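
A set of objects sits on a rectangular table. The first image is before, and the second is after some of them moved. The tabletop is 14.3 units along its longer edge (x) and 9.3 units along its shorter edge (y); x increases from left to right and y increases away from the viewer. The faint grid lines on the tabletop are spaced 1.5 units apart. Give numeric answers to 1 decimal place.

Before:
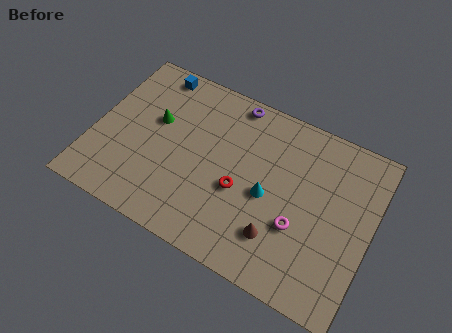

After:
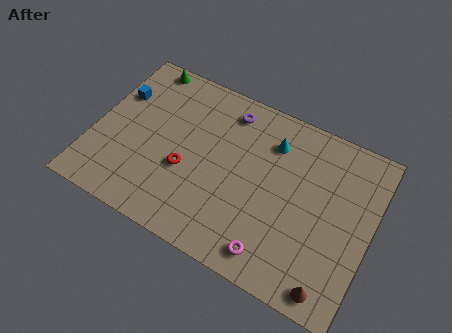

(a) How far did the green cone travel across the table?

3.1

The green cone was near (3.0, 5.6) before and (1.9, 8.5) after, so it travelled √(1.1² + 2.9²) ≈ 3.1 units.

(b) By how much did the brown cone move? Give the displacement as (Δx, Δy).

(2.9, -1.3)

The brown cone was at about (9.9, 2.3) and moved to about (12.8, 1.0).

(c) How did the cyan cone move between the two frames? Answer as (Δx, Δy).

(-0.2, 2.9)

The cyan cone was at about (9.1, 4.2) and moved to about (8.9, 7.1).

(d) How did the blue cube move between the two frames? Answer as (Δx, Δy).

(-1.6, -2.0)

From the two frames, the blue cube sits at roughly (2.5, 8.3) before and (0.9, 6.3) after.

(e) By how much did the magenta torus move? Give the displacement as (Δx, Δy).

(-1.0, -2.0)

From the two frames, the magenta torus sits at roughly (10.8, 3.3) before and (9.8, 1.3) after.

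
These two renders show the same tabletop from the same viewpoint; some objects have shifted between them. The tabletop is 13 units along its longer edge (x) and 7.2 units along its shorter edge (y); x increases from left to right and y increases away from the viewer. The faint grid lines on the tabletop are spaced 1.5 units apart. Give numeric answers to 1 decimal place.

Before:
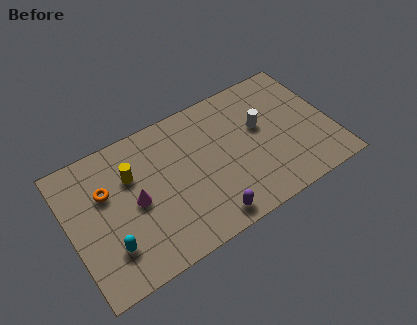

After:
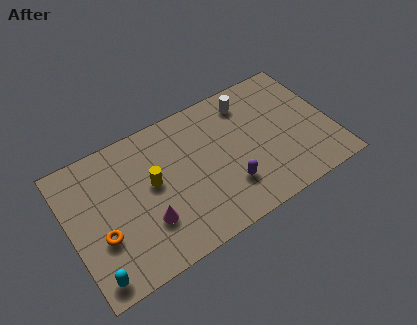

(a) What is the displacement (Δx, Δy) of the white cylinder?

(-0.4, 1.6)

The white cylinder was at about (9.6, 4.3) and moved to about (9.2, 5.9).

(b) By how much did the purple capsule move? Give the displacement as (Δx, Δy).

(1.2, 1.1)

From the two frames, the purple capsule sits at roughly (6.4, 0.9) before and (7.6, 2.0) after.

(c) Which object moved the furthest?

the orange torus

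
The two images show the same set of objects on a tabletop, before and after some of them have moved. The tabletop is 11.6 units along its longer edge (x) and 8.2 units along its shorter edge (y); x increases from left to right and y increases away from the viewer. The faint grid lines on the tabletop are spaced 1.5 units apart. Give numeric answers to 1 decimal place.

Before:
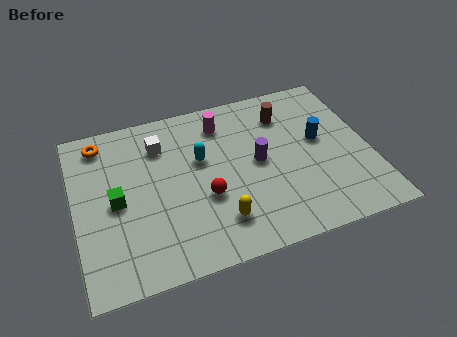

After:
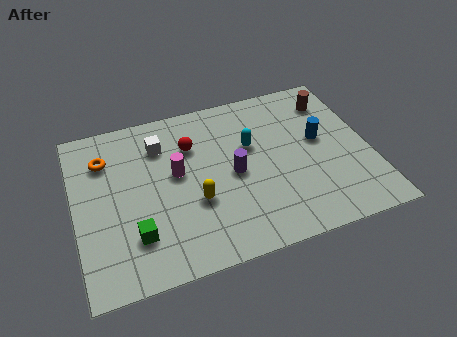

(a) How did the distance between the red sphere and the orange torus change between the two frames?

-2.0

Before: roughly 5.4 units apart; after: 3.4. That's 2.0 units closer together.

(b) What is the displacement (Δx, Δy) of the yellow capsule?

(-0.8, 1.2)

The yellow capsule was at about (5.4, 1.8) and moved to about (4.6, 3.0).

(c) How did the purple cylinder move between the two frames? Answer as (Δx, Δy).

(-1.0, -0.3)

From the two frames, the purple cylinder sits at roughly (7.2, 4.2) before and (6.2, 3.9) after.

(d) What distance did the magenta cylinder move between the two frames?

2.8

From (6.0, 6.6) to (4.0, 4.6), the magenta cylinder covered √(2.0² + 2.0²) ≈ 2.8 units.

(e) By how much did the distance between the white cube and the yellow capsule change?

-1.4

The distance was about 4.8 in the first image and 3.4 in the second, so they moved 1.4 units closer together.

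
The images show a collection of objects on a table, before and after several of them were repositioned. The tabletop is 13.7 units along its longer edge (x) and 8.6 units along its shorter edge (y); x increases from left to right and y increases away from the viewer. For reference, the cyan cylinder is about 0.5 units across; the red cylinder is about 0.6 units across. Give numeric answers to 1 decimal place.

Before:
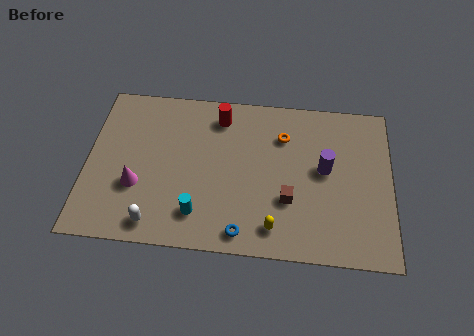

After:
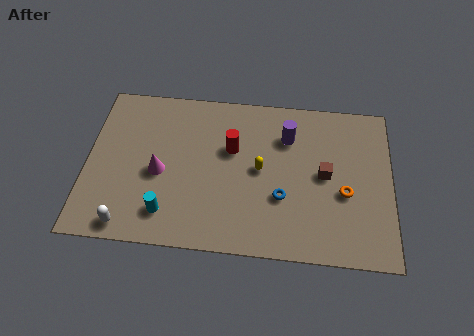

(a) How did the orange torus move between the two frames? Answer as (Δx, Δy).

(2.8, -2.8)

From the two frames, the orange torus sits at roughly (8.8, 6.3) before and (11.6, 3.5) after.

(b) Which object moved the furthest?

the orange torus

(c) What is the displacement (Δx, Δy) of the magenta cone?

(1.0, 0.8)

The magenta cone was at about (2.3, 3.0) and moved to about (3.3, 3.8).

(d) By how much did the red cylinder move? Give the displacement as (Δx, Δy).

(0.6, -1.7)

From the two frames, the red cylinder sits at roughly (5.9, 7.1) before and (6.5, 5.4) after.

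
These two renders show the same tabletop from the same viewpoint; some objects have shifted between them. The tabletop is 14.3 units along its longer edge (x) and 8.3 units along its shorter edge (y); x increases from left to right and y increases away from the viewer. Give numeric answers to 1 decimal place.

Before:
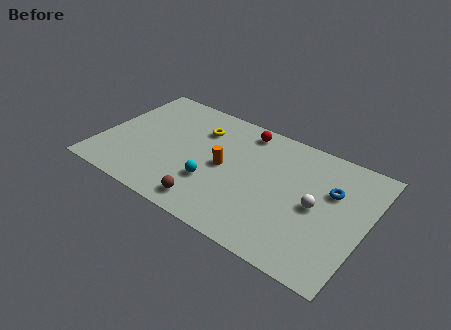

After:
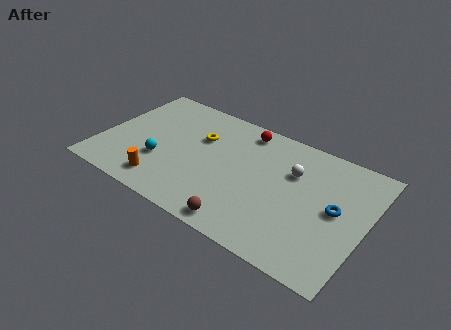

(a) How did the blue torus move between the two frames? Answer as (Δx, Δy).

(0.4, -1.1)

The blue torus was at about (12.3, 5.4) and moved to about (12.7, 4.3).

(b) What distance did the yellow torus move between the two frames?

0.6

From (5.0, 6.1) to (5.1, 5.5), the yellow torus covered √(0.1² + 0.6²) ≈ 0.6 units.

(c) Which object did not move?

the red sphere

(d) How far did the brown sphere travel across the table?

1.9

The brown sphere was near (6.4, 1.2) before and (8.3, 0.9) after, so it travelled √(1.9² + 0.3²) ≈ 1.9 units.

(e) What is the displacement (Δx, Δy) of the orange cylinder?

(-2.9, -2.7)

The orange cylinder started near (6.7, 4.1) and ended near (3.8, 1.4).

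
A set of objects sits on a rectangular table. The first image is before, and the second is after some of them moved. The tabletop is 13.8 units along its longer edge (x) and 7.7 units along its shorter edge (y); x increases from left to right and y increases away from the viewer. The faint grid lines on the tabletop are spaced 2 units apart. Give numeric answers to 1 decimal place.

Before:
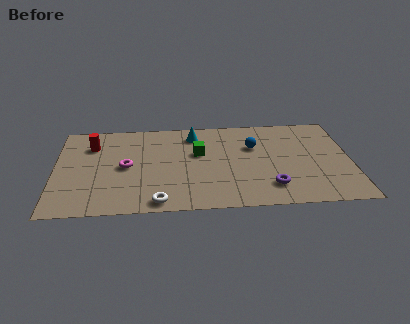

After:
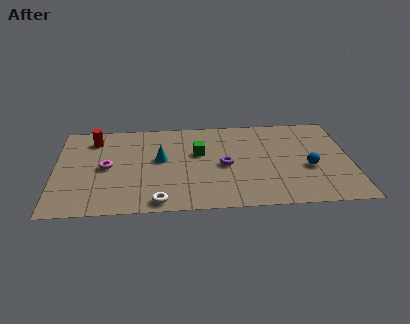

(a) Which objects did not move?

the white torus and the green cube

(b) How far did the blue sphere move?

3.2

The blue sphere was near (9.3, 5.1) before and (11.8, 3.1) after, so it travelled √(2.5² + 2.0²) ≈ 3.2 units.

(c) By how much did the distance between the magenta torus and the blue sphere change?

+3.3

Before: roughly 6.1 units apart; after: 9.4. That's 3.3 units further apart.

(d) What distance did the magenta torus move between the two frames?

0.9

From (3.3, 3.8) to (2.4, 3.8), the magenta torus covered √(0.9² + 0.0²) ≈ 0.9 units.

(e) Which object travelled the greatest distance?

the blue sphere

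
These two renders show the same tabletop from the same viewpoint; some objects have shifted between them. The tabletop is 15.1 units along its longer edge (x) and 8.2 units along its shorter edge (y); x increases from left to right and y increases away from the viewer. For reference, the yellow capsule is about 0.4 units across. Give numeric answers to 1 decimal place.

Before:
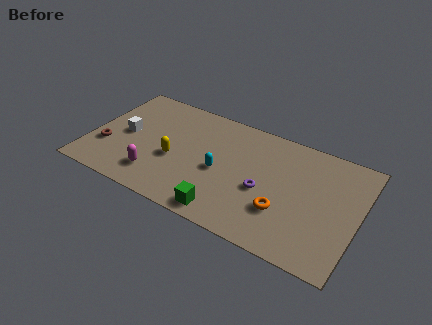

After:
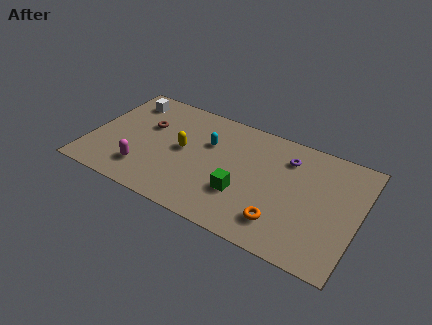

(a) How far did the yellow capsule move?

1.0

The yellow capsule was near (4.8, 3.4) before and (5.2, 4.3) after, so it travelled √(0.4² + 0.9²) ≈ 1.0 units.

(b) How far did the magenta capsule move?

0.7

The magenta capsule moved from about (4.0, 1.8) to (3.3, 1.9), a distance of √(0.7² + 0.1²) ≈ 0.7.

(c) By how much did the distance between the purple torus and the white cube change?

+1.3

Before: roughly 8.0 units apart; after: 9.3. That's 1.3 units further apart.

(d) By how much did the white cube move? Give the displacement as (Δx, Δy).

(-0.3, 2.6)

The white cube started near (1.9, 4.1) and ended near (1.6, 6.7).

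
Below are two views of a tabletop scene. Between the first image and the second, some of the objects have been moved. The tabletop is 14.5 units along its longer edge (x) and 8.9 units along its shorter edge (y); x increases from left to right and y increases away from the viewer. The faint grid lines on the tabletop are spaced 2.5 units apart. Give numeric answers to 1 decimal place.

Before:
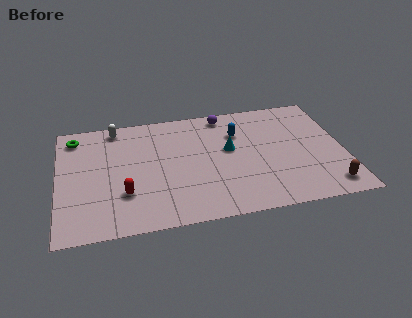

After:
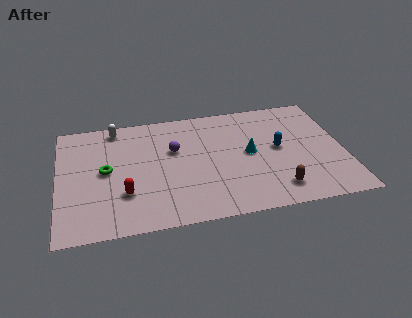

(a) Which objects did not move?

the white capsule and the red capsule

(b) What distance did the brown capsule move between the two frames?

2.6

The brown capsule was near (13.5, 1.3) before and (10.9, 1.6) after, so it travelled √(2.6² + 0.3²) ≈ 2.6 units.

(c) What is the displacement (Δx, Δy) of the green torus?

(1.5, -2.9)

The green torus started near (0.9, 7.5) and ended near (2.4, 4.6).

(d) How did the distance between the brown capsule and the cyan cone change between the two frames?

-2.9

The distance was about 6.1 in the first image and 3.2 in the second, so they moved 2.9 units closer together.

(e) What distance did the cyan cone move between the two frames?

1.1

From (8.7, 5.1) to (9.7, 4.6), the cyan cone covered √(1.0² + 0.5²) ≈ 1.1 units.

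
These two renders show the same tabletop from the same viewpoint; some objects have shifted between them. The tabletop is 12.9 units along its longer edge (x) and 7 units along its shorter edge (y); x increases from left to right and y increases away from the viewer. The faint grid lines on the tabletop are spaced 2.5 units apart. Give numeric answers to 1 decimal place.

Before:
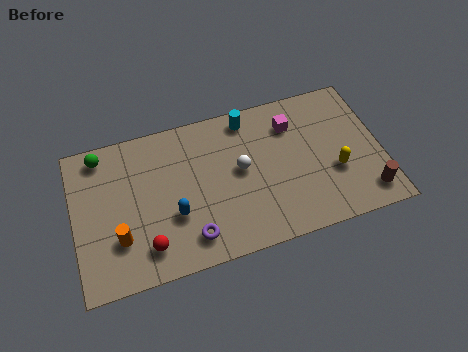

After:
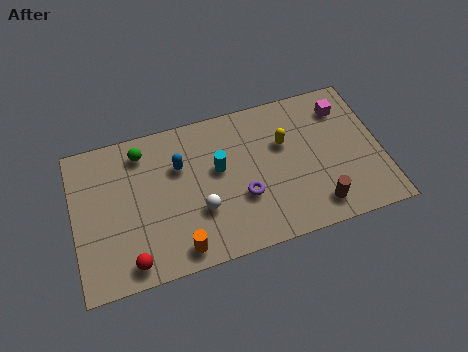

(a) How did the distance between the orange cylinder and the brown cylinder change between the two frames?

-4.5

They were about 10.3 units apart before and 5.8 after — 4.5 units closer together.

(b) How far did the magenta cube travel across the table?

2.2

From (9.3, 5.3) to (11.5, 5.5), the magenta cube covered √(2.2² + 0.2²) ≈ 2.2 units.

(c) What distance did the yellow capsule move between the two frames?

2.8

The yellow capsule was near (10.9, 2.6) before and (8.9, 4.5) after, so it travelled √(2.0² + 1.9²) ≈ 2.8 units.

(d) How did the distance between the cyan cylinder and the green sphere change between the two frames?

-2.7

Before: roughly 6.2 units apart; after: 3.5. That's 2.7 units closer together.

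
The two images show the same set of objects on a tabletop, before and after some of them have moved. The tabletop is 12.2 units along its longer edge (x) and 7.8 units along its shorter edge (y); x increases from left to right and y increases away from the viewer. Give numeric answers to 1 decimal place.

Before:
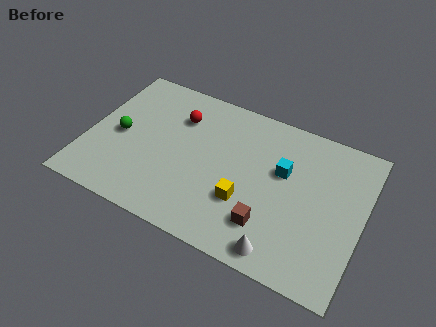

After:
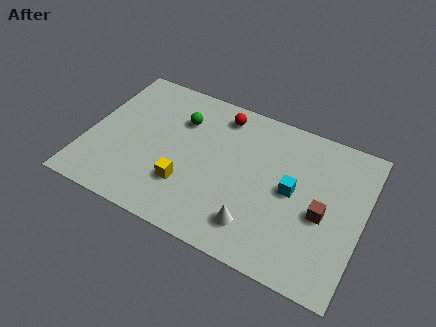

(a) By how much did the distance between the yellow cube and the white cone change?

+0.8

The distance was about 2.5 in the first image and 3.3 in the second, so they moved 0.8 units further apart.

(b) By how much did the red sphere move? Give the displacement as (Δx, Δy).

(1.8, 0.9)

From the two frames, the red sphere sits at roughly (3.8, 5.7) before and (5.6, 6.6) after.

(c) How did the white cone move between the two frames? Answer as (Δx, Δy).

(-1.2, 0.7)

The white cone started near (9.0, 0.9) and ended near (7.8, 1.6).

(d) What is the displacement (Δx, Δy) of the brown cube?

(2.2, 1.5)

The brown cube was at about (8.3, 1.9) and moved to about (10.5, 3.4).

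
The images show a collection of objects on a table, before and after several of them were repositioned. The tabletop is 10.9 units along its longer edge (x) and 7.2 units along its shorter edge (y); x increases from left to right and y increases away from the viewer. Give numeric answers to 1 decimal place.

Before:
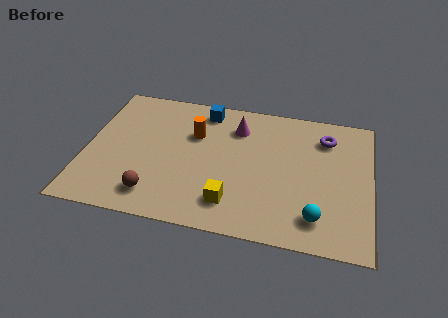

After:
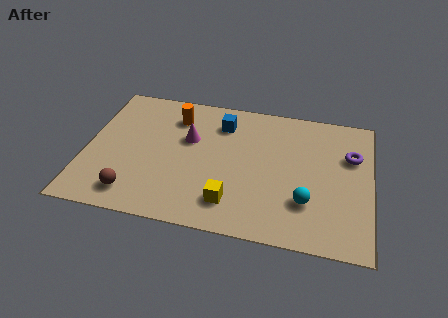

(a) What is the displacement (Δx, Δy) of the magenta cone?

(-1.8, -1.0)

The magenta cone was at about (5.7, 5.5) and moved to about (3.9, 4.5).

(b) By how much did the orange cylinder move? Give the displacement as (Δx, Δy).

(-0.8, 0.8)

The orange cylinder was at about (4.1, 4.8) and moved to about (3.3, 5.6).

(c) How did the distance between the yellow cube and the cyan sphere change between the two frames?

-0.3

They were about 3.2 units apart before and 2.9 after — 0.3 units closer together.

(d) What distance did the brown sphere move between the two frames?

0.8

The brown sphere was near (2.8, 1.3) before and (2.0, 1.2) after, so it travelled √(0.8² + 0.1²) ≈ 0.8 units.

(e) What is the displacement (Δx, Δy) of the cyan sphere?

(-0.4, 0.7)

From the two frames, the cyan sphere sits at roughly (8.9, 1.4) before and (8.5, 2.1) after.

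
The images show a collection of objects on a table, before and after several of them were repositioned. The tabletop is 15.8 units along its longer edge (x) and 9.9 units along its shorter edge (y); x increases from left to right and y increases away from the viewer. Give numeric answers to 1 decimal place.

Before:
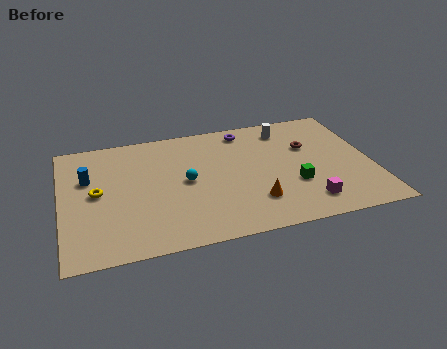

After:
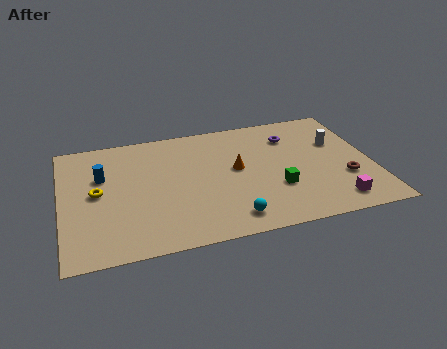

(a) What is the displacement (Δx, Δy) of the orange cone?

(-0.7, 2.9)

The orange cone was at about (9.6, 2.5) and moved to about (8.9, 5.4).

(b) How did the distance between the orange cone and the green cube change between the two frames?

+0.5

They were about 2.3 units apart before and 2.8 after — 0.5 units further apart.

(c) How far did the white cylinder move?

3.1

The white cylinder moved from about (11.7, 8.2) to (14.2, 6.4), a distance of √(2.5² + 1.8²) ≈ 3.1.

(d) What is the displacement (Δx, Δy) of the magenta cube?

(1.4, -0.3)

The magenta cube started near (12.2, 1.8) and ended near (13.6, 1.5).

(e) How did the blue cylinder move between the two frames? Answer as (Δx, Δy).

(0.7, 0.0)

The blue cylinder was at about (1.4, 6.4) and moved to about (2.1, 6.4).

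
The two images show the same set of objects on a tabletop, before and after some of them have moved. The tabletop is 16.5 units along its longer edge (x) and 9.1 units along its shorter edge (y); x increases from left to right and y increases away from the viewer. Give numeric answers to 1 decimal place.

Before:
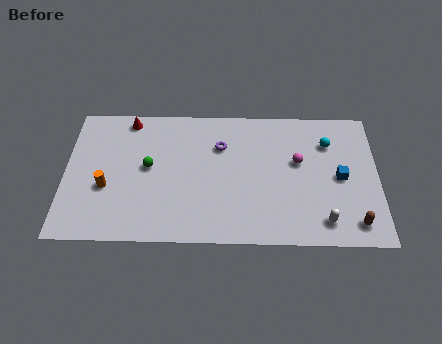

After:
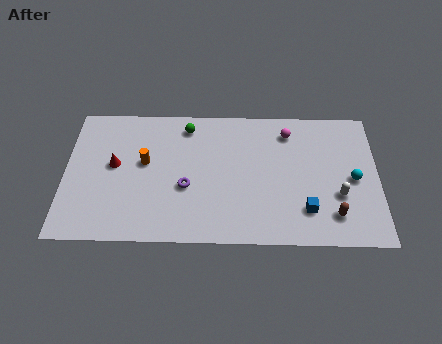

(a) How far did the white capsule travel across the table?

1.9

The white capsule moved from about (13.6, 1.5) to (14.4, 3.2), a distance of √(0.8² + 1.7²) ≈ 1.9.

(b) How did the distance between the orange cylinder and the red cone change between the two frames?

-3.1

The distance was about 4.7 in the first image and 1.6 in the second, so they moved 3.1 units closer together.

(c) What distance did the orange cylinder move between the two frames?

2.6

The orange cylinder moved from about (2.2, 3.5) to (4.2, 5.2), a distance of √(2.0² + 1.7²) ≈ 2.6.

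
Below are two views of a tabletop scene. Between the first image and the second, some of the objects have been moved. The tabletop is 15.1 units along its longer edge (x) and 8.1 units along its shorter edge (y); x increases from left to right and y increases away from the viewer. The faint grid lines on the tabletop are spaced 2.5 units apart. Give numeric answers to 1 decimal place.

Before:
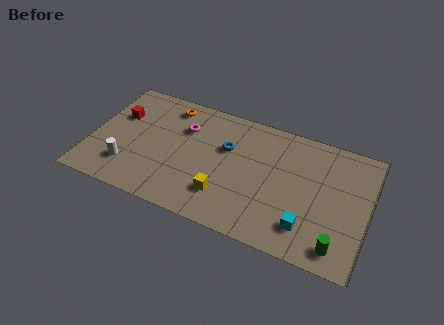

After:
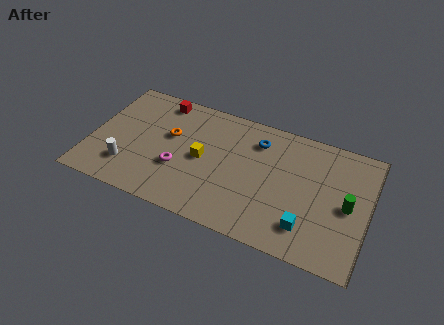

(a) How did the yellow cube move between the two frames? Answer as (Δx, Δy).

(-1.4, 1.9)

The yellow cube started near (7.5, 2.1) and ended near (6.1, 4.0).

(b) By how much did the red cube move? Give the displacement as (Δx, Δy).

(2.1, 1.8)

From the two frames, the red cube sits at roughly (1.3, 5.3) before and (3.4, 7.1) after.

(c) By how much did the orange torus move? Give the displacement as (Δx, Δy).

(0.3, -2.0)

From the two frames, the orange torus sits at roughly (3.9, 6.9) before and (4.2, 4.9) after.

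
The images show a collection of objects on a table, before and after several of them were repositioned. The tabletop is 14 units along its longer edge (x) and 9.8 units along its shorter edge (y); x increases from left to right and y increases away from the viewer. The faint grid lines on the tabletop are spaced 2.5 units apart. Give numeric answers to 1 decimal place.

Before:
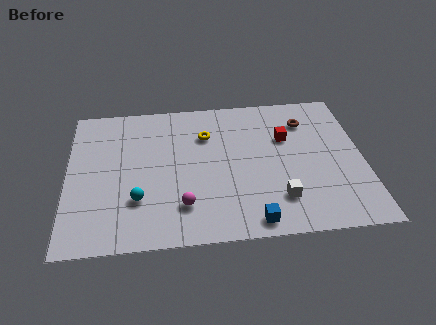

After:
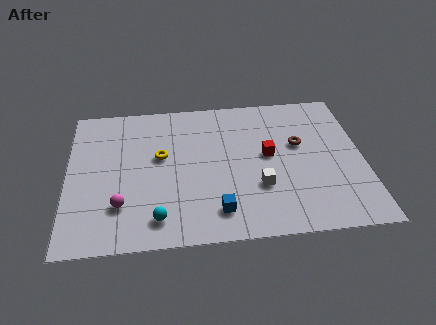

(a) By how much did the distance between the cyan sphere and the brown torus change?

-1.3

Before: roughly 9.3 units apart; after: 8.0. That's 1.3 units closer together.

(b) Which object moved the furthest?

the magenta sphere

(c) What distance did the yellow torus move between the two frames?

2.6

The yellow torus was near (6.6, 7.0) before and (4.4, 5.7) after, so it travelled √(2.2² + 1.3²) ≈ 2.6 units.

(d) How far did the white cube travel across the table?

1.3

The white cube moved from about (9.9, 2.3) to (9.0, 3.2), a distance of √(0.9² + 0.9²) ≈ 1.3.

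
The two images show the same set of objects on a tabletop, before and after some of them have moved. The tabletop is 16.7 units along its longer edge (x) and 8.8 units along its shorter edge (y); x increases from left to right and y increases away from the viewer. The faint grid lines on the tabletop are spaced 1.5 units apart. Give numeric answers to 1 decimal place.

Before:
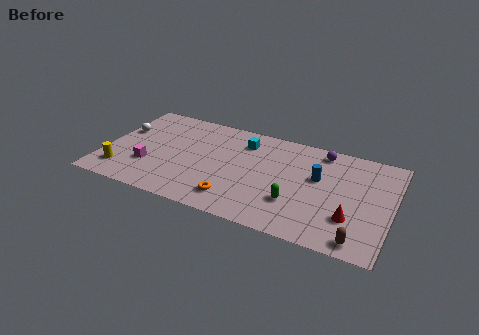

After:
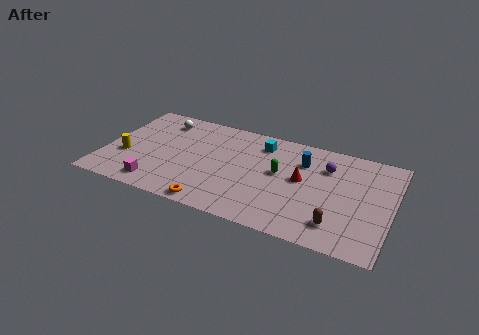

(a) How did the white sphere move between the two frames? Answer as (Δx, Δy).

(2.1, 1.7)

The white sphere was at about (0.8, 5.5) and moved to about (2.9, 7.2).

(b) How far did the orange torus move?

1.4

The orange torus moved from about (7.9, 1.7) to (6.8, 0.8), a distance of √(1.1² + 0.9²) ≈ 1.4.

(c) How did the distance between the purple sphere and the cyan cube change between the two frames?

-0.6

Before: roughly 4.6 units apart; after: 4.0. That's 0.6 units closer together.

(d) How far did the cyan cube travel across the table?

1.0

From (7.9, 6.9) to (8.9, 7.1), the cyan cube covered √(1.0² + 0.2²) ≈ 1.0 units.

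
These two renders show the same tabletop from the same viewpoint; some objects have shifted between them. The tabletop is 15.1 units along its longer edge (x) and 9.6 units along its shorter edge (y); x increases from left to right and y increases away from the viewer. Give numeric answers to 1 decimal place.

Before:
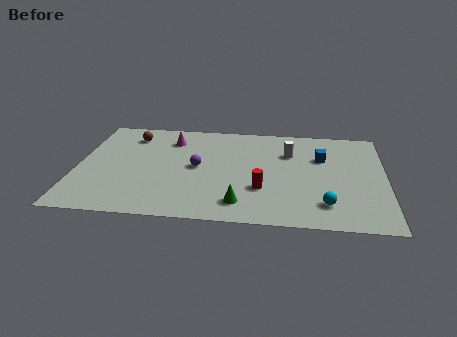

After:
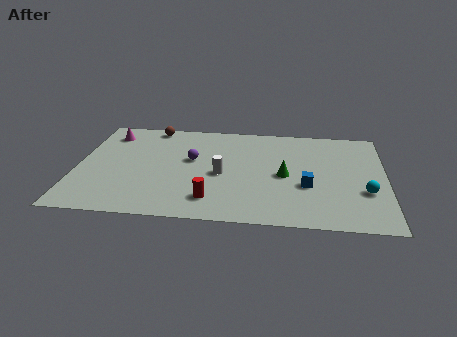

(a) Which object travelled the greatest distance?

the white cylinder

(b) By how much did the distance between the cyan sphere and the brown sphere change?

+0.6

They were about 11.3 units apart before and 11.9 after — 0.6 units further apart.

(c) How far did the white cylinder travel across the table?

4.1

The white cylinder moved from about (10.4, 6.7) to (7.1, 4.3), a distance of √(3.3² + 2.4²) ≈ 4.1.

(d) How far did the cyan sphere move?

2.3

From (12.2, 2.0) to (14.1, 3.3), the cyan sphere covered √(1.9² + 1.3²) ≈ 2.3 units.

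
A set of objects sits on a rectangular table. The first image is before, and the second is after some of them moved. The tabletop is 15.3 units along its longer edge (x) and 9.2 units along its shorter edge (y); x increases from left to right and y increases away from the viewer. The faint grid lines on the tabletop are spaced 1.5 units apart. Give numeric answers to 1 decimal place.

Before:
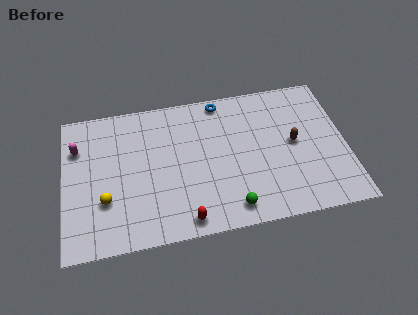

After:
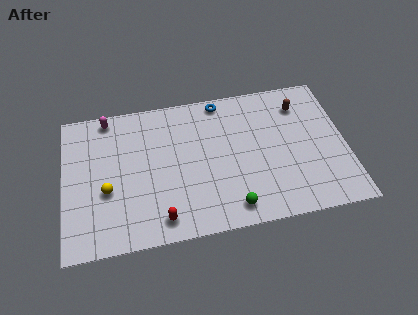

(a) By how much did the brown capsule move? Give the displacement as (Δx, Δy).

(0.5, 2.4)

From the two frames, the brown capsule sits at roughly (12.5, 4.8) before and (13.0, 7.2) after.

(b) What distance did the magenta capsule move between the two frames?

2.4

The magenta capsule moved from about (0.8, 6.6) to (2.5, 8.3), a distance of √(1.7² + 1.7²) ≈ 2.4.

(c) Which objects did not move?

the green sphere and the blue torus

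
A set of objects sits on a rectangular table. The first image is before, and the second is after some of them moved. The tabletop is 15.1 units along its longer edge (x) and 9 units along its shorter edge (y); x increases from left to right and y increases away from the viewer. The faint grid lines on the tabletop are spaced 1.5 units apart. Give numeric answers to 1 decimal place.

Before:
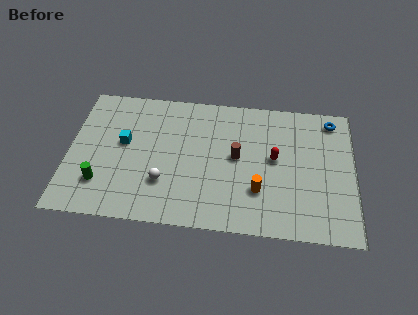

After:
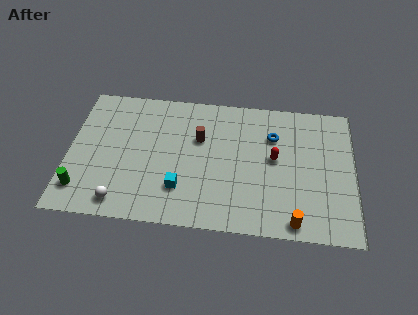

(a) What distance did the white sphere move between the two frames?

2.7

The white sphere moved from about (5.1, 2.7) to (2.9, 1.2), a distance of √(2.2² + 1.5²) ≈ 2.7.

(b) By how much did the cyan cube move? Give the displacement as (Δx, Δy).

(3.1, -2.7)

The cyan cube was at about (2.9, 5.1) and moved to about (6.0, 2.4).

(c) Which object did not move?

the red capsule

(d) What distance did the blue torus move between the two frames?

3.4

The blue torus moved from about (13.9, 7.8) to (10.8, 6.4), a distance of √(3.1² + 1.4²) ≈ 3.4.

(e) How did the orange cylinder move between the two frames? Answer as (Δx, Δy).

(1.9, -1.8)

From the two frames, the orange cylinder sits at roughly (10.1, 2.7) before and (12.0, 0.9) after.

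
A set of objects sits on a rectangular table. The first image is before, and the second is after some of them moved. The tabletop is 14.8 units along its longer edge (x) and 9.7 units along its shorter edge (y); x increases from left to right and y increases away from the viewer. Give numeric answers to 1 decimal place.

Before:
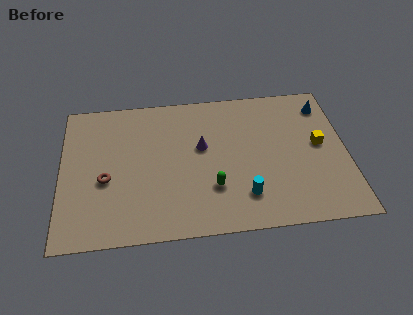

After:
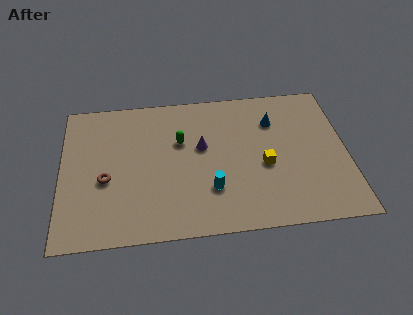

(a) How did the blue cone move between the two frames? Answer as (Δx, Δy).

(-2.7, -0.8)

The blue cone started near (13.8, 7.9) and ended near (11.1, 7.1).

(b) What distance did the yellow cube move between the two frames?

3.1

The yellow cube was near (13.4, 5.2) before and (10.5, 4.1) after, so it travelled √(2.9² + 1.1²) ≈ 3.1 units.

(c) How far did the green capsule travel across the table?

3.7

The green capsule was near (7.8, 2.9) before and (6.2, 6.2) after, so it travelled √(1.6² + 3.3²) ≈ 3.7 units.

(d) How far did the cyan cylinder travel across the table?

1.8

The cyan cylinder was near (9.4, 2.2) before and (7.7, 2.8) after, so it travelled √(1.7² + 0.6²) ≈ 1.8 units.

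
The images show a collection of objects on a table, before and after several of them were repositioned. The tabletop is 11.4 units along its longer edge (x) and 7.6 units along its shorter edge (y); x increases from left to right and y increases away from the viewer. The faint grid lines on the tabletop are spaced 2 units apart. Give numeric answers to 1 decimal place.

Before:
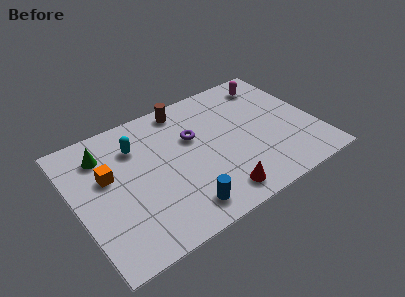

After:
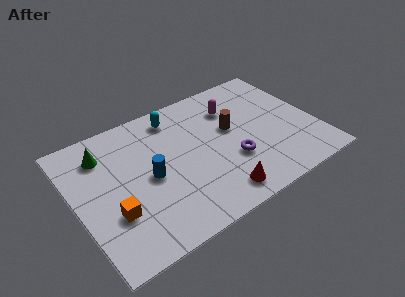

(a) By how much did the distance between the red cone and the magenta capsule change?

-1.5

The distance was about 6.3 in the first image and 4.8 in the second, so they moved 1.5 units closer together.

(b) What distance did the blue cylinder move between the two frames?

2.6

The blue cylinder moved from about (4.5, 1.2) to (3.4, 3.6), a distance of √(1.1² + 2.4²) ≈ 2.6.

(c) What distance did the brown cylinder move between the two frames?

3.0

From (5.6, 6.7) to (7.5, 4.4), the brown cylinder covered √(1.9² + 2.3²) ≈ 3.0 units.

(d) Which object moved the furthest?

the brown cylinder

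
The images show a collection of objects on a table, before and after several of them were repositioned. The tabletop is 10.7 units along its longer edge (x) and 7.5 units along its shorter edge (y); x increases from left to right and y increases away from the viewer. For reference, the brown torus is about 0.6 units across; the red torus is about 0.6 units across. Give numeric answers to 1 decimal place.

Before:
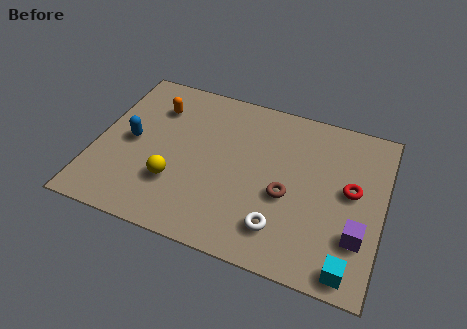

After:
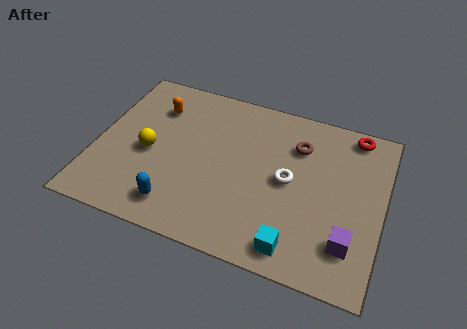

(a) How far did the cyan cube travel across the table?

2.0

The cyan cube moved from about (9.7, 0.8) to (7.7, 1.0), a distance of √(2.0² + 0.2²) ≈ 2.0.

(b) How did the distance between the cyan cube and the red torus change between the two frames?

+2.6

Before: roughly 3.3 units apart; after: 5.9. That's 2.6 units further apart.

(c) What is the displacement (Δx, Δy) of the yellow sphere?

(-1.1, 1.1)

The yellow sphere started near (3.1, 2.3) and ended near (2.0, 3.4).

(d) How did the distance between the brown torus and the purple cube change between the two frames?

+1.5

They were about 2.8 units apart before and 4.3 after — 1.5 units further apart.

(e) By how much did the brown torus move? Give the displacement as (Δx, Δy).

(0.2, 2.4)

The brown torus was at about (7.2, 3.1) and moved to about (7.4, 5.5).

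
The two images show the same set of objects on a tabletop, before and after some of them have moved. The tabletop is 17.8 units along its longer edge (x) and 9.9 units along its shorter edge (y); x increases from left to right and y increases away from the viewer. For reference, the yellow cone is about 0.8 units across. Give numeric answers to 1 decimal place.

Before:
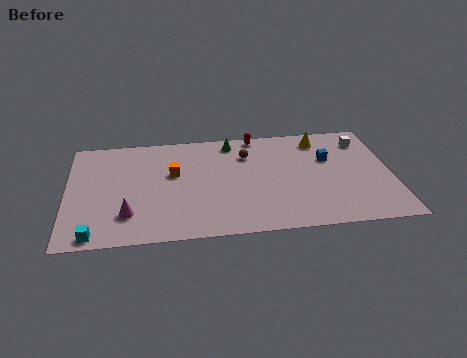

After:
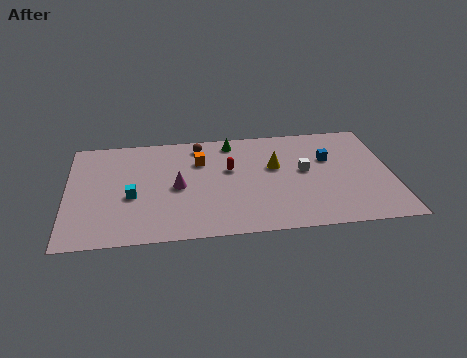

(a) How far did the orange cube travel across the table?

1.8

The orange cube moved from about (5.8, 6.0) to (7.3, 7.0), a distance of √(1.5² + 1.0²) ≈ 1.8.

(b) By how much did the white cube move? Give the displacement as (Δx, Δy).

(-3.4, -2.5)

The white cube started near (16.4, 7.9) and ended near (13.0, 5.4).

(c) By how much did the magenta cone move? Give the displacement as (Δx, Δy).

(2.7, 2.2)

From the two frames, the magenta cone sits at roughly (3.3, 2.5) before and (6.0, 4.7) after.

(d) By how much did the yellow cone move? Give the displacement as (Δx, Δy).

(-2.6, -2.3)

From the two frames, the yellow cone sits at roughly (14.0, 8.3) before and (11.4, 6.0) after.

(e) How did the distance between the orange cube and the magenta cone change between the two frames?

-1.7

The distance was about 4.3 in the first image and 2.6 in the second, so they moved 1.7 units closer together.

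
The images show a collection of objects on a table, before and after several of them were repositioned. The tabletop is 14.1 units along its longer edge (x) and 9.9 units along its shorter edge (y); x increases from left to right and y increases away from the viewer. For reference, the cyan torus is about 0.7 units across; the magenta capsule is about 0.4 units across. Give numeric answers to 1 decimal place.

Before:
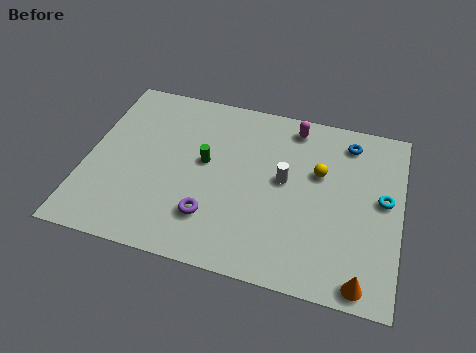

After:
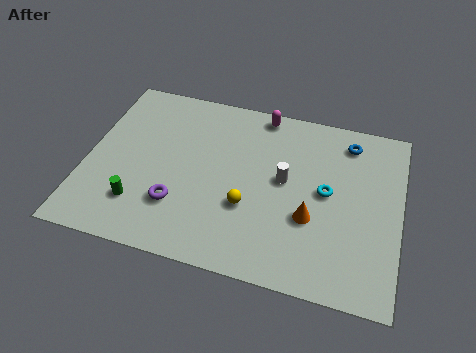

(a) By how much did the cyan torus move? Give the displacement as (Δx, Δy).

(-2.5, -0.2)

From the two frames, the cyan torus sits at roughly (13.3, 5.4) before and (10.8, 5.2) after.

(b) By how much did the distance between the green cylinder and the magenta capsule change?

+3.4

Before: roughly 4.9 units apart; after: 8.3. That's 3.4 units further apart.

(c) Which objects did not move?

the blue torus and the white cylinder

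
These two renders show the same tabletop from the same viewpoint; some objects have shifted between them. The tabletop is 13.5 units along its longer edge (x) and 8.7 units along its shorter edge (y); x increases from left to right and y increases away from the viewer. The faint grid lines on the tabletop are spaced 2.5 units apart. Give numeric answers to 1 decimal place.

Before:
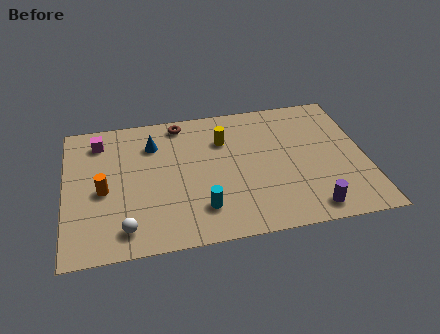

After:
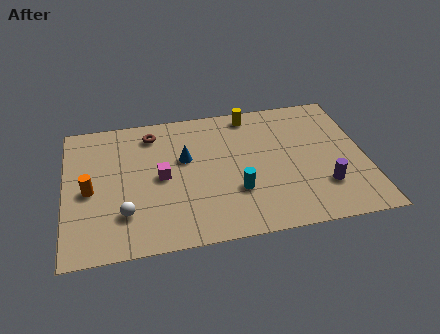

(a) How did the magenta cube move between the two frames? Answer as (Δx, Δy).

(2.7, -2.8)

The magenta cube was at about (1.6, 7.1) and moved to about (4.3, 4.3).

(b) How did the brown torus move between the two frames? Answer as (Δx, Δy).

(-1.3, -0.5)

From the two frames, the brown torus sits at roughly (5.3, 7.7) before and (4.0, 7.2) after.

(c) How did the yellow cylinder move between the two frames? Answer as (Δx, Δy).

(1.3, 1.5)

The yellow cylinder started near (7.2, 6.2) and ended near (8.5, 7.7).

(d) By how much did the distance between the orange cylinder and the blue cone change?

+1.0

They were about 3.5 units apart before and 4.5 after — 1.0 units further apart.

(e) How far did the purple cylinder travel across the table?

1.5

The purple cylinder moved from about (10.8, 1.1) to (11.5, 2.4), a distance of √(0.7² + 1.3²) ≈ 1.5.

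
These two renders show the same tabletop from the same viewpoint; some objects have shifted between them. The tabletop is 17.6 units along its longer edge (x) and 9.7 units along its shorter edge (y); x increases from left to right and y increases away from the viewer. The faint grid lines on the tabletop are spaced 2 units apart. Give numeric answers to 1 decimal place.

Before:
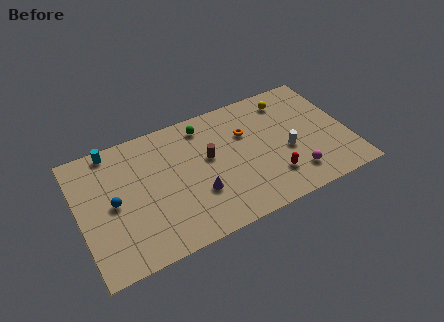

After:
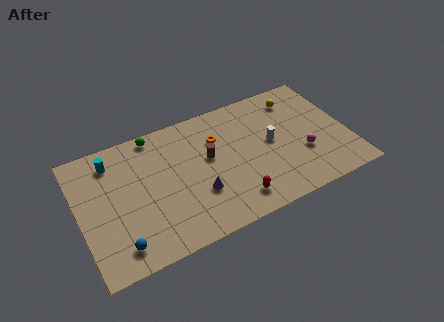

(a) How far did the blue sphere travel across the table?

3.2

From (2.2, 4.8) to (2.2, 1.6), the blue sphere covered √(0.0² + 3.2²) ≈ 3.2 units.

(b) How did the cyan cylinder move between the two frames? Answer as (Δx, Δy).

(-0.1, -0.9)

From the two frames, the cyan cylinder sits at roughly (2.5, 8.8) before and (2.4, 7.9) after.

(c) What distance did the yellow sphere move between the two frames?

0.6

The yellow sphere moved from about (14.1, 8.0) to (14.7, 7.9), a distance of √(0.6² + 0.1²) ≈ 0.6.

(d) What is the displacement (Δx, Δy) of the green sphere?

(-3.2, 0.6)

The green sphere started near (8.5, 8.2) and ended near (5.3, 8.8).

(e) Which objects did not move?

the brown cylinder and the purple cone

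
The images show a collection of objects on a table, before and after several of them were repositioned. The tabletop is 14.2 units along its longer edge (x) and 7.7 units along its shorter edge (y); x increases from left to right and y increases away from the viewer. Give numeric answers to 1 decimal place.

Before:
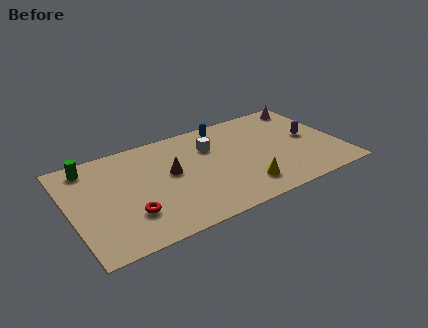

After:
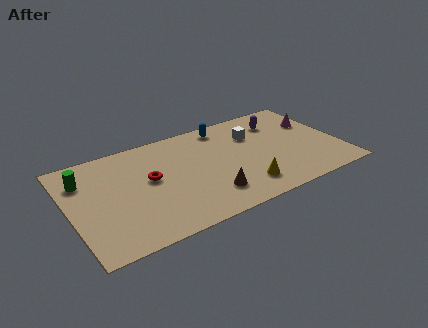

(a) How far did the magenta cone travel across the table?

1.6

From (13.1, 6.7) to (13.2, 5.1), the magenta cone covered √(0.1² + 1.6²) ≈ 1.6 units.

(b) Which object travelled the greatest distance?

the brown cone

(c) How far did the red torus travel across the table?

2.5

From (2.9, 2.2) to (4.2, 4.3), the red torus covered √(1.3² + 2.1²) ≈ 2.5 units.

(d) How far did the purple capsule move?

2.3

From (12.7, 4.0) to (11.4, 5.9), the purple capsule covered √(1.3² + 1.9²) ≈ 2.3 units.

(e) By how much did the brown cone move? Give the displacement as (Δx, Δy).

(1.7, -2.5)

From the two frames, the brown cone sits at roughly (5.3, 4.3) before and (7.0, 1.8) after.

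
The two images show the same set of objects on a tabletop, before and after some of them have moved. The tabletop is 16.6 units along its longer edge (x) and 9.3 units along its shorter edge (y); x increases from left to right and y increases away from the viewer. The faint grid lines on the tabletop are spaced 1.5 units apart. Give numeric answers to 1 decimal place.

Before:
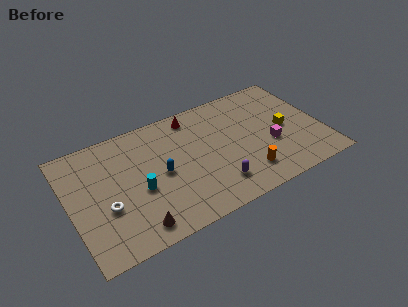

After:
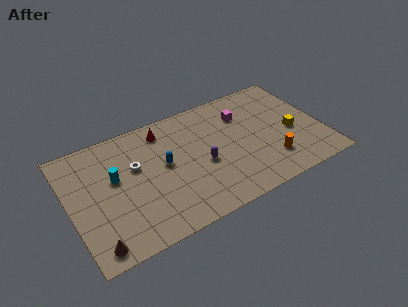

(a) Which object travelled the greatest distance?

the magenta cube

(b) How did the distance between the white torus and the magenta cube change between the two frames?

-3.5

The distance was about 10.9 in the first image and 7.4 in the second, so they moved 3.5 units closer together.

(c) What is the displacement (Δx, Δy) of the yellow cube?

(0.4, -0.5)

The yellow cube started near (14.2, 4.5) and ended near (14.6, 4.0).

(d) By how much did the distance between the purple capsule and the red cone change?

-1.8

They were about 6.1 units apart before and 4.3 after — 1.8 units closer together.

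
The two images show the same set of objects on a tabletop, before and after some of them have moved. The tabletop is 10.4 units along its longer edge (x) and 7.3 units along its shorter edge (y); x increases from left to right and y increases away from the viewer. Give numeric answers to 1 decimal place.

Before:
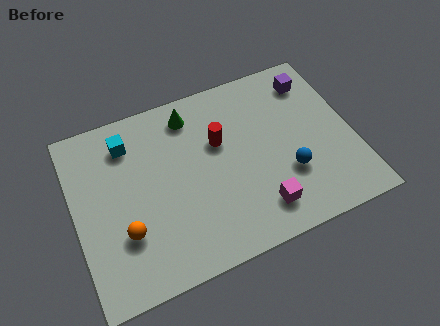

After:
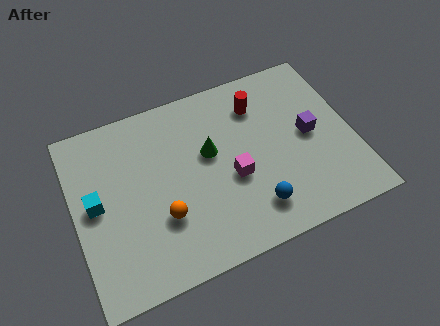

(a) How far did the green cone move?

1.9

From (4.6, 6.1) to (5.1, 4.3), the green cone covered √(0.5² + 1.8²) ≈ 1.9 units.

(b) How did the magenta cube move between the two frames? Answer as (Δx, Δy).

(-0.8, 1.6)

The magenta cube was at about (6.6, 1.4) and moved to about (5.8, 3.0).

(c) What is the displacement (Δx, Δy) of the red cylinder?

(1.6, 1.0)

The red cylinder started near (5.5, 4.6) and ended near (7.1, 5.6).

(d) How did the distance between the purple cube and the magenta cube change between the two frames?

-2.1

They were about 5.2 units apart before and 3.1 after — 2.1 units closer together.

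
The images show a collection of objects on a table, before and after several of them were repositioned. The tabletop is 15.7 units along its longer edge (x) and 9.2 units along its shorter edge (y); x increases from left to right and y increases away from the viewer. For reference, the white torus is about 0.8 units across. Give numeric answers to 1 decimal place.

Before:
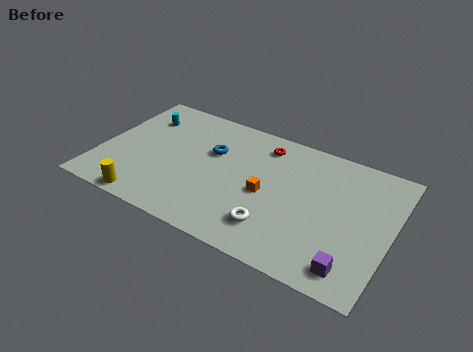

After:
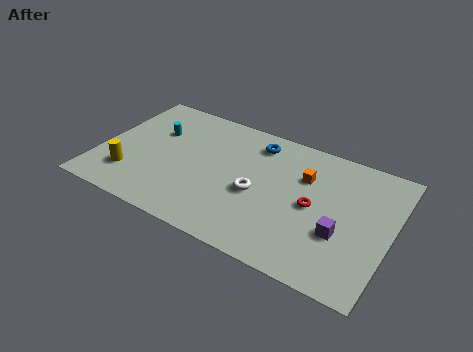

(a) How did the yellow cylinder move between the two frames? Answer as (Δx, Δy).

(-1.2, 1.5)

The yellow cylinder was at about (3.1, 0.8) and moved to about (1.9, 2.3).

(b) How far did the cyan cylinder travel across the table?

1.2

The cyan cylinder was near (1.8, 6.9) before and (2.7, 6.1) after, so it travelled √(0.9² + 0.8²) ≈ 1.2 units.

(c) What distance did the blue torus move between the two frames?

2.8

The blue torus was near (5.9, 5.9) before and (8.1, 7.6) after, so it travelled √(2.2² + 1.7²) ≈ 2.8 units.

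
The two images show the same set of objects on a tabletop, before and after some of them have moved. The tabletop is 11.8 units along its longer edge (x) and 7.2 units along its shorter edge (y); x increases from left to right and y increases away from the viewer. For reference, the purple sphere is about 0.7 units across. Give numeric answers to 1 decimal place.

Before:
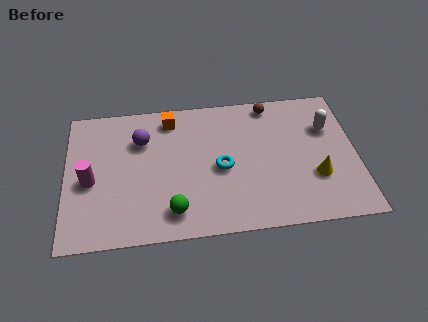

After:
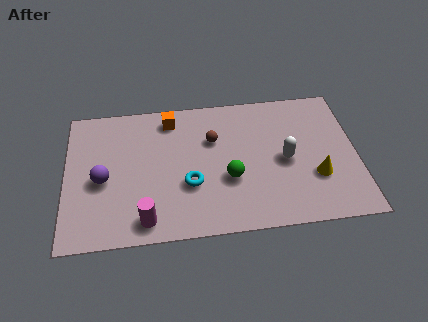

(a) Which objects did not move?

the yellow cone and the orange cube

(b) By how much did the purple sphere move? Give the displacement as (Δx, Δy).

(-1.6, -1.9)

The purple sphere was at about (3.1, 5.1) and moved to about (1.5, 3.2).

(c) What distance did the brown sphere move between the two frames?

2.9

From (8.4, 6.4) to (6.0, 4.8), the brown sphere covered √(2.4² + 1.6²) ≈ 2.9 units.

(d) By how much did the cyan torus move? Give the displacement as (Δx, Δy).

(-1.3, -0.7)

The cyan torus started near (6.3, 3.3) and ended near (5.0, 2.6).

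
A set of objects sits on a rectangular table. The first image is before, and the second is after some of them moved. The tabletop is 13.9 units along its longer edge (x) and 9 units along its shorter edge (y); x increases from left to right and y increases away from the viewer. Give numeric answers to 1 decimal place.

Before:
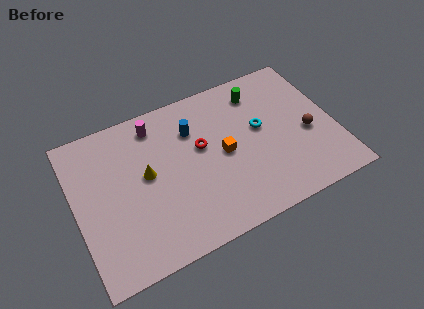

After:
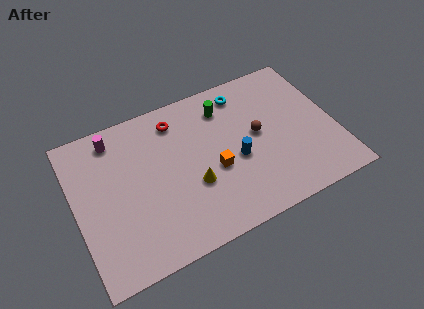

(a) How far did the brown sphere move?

2.8

The brown sphere was near (12.4, 3.8) before and (9.8, 4.8) after, so it travelled √(2.6² + 1.0²) ≈ 2.8 units.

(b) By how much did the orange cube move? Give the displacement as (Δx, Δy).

(-0.6, -0.7)

The orange cube was at about (7.9, 4.4) and moved to about (7.3, 3.7).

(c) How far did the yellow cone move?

2.8

From (3.8, 4.9) to (6.1, 3.3), the yellow cone covered √(2.3² + 1.6²) ≈ 2.8 units.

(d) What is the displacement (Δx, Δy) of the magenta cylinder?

(-2.2, 0.1)

The magenta cylinder was at about (4.6, 7.6) and moved to about (2.4, 7.7).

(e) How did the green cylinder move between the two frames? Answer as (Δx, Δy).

(-1.9, -0.2)

The green cylinder started near (10.2, 7.3) and ended near (8.3, 7.1).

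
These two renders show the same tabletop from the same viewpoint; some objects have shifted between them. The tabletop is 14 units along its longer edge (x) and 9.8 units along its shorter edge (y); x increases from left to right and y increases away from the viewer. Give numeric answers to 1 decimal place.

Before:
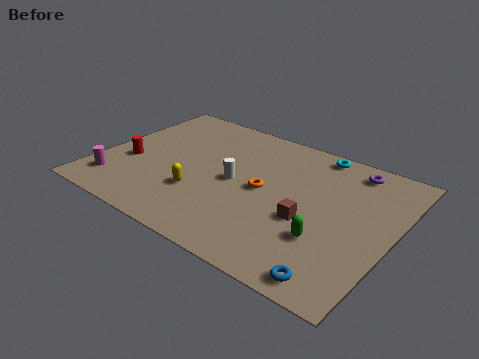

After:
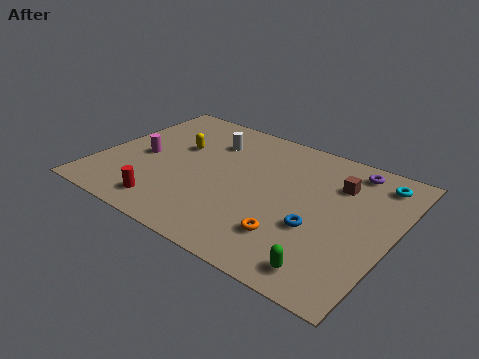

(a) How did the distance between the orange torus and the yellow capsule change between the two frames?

+4.0

They were about 3.3 units apart before and 7.3 after — 4.0 units further apart.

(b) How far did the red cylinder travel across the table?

3.3

The red cylinder moved from about (1.5, 3.8) to (3.9, 1.5), a distance of √(2.4² + 2.3²) ≈ 3.3.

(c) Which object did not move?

the purple torus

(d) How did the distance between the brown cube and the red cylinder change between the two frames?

+0.4

They were about 8.7 units apart before and 9.1 after — 0.4 units further apart.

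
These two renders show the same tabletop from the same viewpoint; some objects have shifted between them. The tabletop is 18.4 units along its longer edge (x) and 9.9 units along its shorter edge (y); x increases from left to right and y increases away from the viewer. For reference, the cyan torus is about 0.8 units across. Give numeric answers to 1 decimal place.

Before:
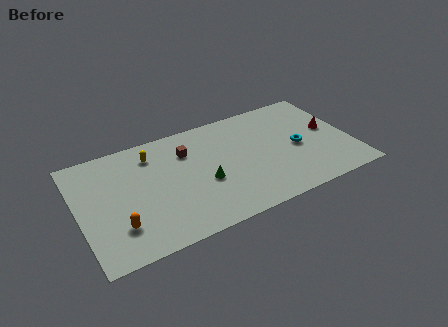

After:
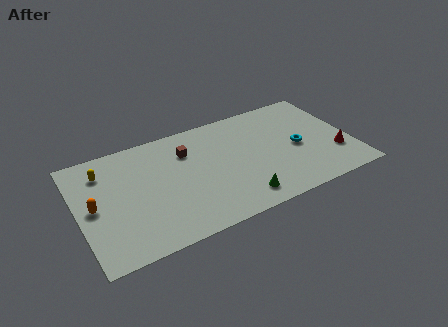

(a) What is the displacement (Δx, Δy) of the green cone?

(2.1, -2.4)

The green cone was at about (8.3, 4.0) and moved to about (10.4, 1.6).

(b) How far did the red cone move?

2.4

The red cone was near (17.1, 5.4) before and (17.2, 3.0) after, so it travelled √(0.1² + 2.4²) ≈ 2.4 units.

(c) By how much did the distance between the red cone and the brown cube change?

+0.8

Before: roughly 9.8 units apart; after: 10.6. That's 0.8 units further apart.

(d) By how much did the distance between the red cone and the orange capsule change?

+1.3

Before: roughly 15.0 units apart; after: 16.3. That's 1.3 units further apart.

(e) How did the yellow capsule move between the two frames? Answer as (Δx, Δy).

(-3.3, -0.2)

The yellow capsule started near (5.2, 7.9) and ended near (1.9, 7.7).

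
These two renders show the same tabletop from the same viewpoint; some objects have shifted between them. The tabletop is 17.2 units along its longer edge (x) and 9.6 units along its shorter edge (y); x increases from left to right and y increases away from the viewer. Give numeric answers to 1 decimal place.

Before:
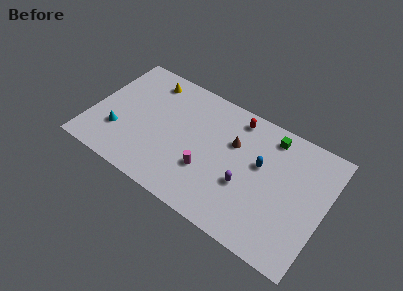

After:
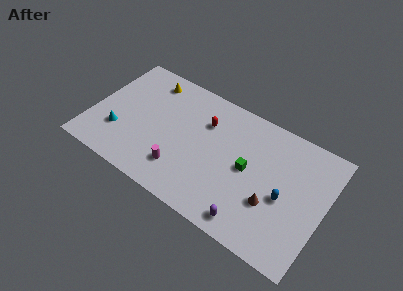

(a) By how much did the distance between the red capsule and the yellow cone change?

-1.9

They were about 6.6 units apart before and 4.7 after — 1.9 units closer together.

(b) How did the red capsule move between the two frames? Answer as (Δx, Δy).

(-2.1, -1.5)

The red capsule was at about (10.2, 8.3) and moved to about (8.1, 6.8).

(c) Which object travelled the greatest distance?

the brown cone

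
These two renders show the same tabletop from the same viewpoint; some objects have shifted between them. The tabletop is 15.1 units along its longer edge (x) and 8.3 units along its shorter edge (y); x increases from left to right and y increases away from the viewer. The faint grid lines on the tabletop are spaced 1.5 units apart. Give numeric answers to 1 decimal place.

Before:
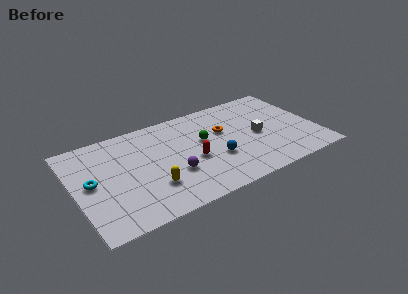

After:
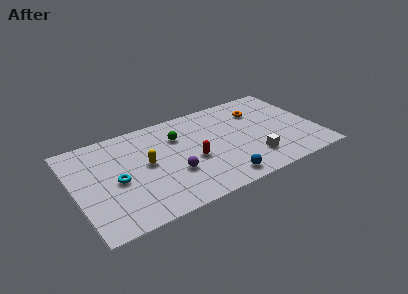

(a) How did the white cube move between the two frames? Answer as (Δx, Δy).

(-0.6, -1.9)

The white cube was at about (11.4, 3.9) and moved to about (10.8, 2.0).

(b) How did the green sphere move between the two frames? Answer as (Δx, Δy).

(-1.5, 1.0)

The green sphere was at about (8.1, 4.9) and moved to about (6.6, 5.9).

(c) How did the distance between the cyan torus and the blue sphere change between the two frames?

-1.0

They were about 7.7 units apart before and 6.7 after — 1.0 units closer together.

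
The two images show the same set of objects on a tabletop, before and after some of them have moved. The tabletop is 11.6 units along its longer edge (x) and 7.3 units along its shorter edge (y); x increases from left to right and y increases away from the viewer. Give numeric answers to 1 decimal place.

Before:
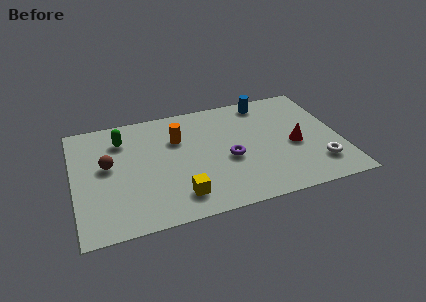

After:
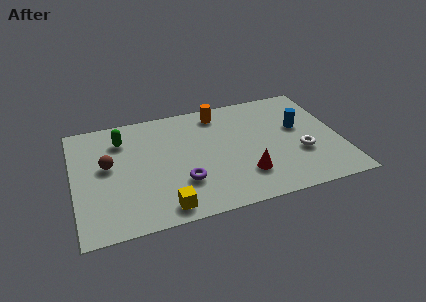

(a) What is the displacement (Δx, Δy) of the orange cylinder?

(1.9, 1.2)

The orange cylinder was at about (4.6, 5.0) and moved to about (6.5, 6.2).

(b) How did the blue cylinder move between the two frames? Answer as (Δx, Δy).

(1.3, -2.1)

The blue cylinder was at about (8.6, 6.4) and moved to about (9.9, 4.3).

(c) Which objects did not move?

the green capsule and the brown sphere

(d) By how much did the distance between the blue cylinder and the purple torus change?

+1.9

Before: roughly 3.8 units apart; after: 5.7. That's 1.9 units further apart.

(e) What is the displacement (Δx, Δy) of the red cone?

(-2.3, -1.3)

From the two frames, the red cone sits at roughly (9.6, 3.2) before and (7.3, 1.9) after.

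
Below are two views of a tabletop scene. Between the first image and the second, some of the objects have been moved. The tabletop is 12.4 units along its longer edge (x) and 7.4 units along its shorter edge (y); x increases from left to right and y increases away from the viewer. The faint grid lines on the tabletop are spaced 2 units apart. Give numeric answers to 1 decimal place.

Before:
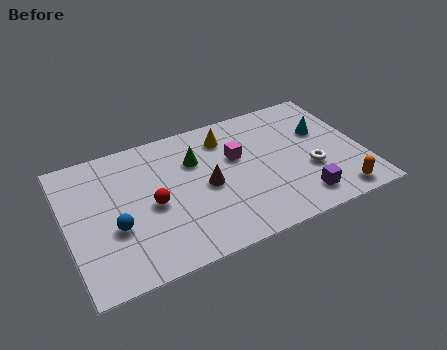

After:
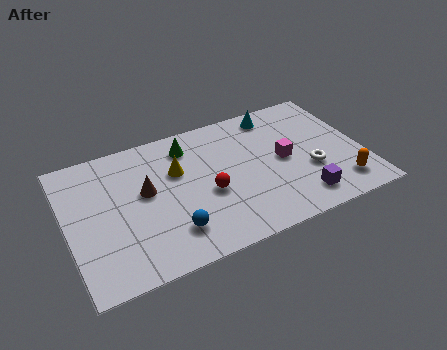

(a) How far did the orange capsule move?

0.5

The orange capsule moved from about (11.0, 0.9) to (11.2, 1.4), a distance of √(0.2² + 0.5²) ≈ 0.5.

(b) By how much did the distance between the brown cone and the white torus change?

+2.6

Before: roughly 4.4 units apart; after: 7.0. That's 2.6 units further apart.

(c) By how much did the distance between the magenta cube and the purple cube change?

-1.6

They were about 4.0 units apart before and 2.4 after — 1.6 units closer together.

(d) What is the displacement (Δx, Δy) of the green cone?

(-0.2, 0.9)

The green cone started near (5.5, 5.1) and ended near (5.3, 6.0).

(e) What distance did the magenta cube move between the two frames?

2.1

From (7.2, 4.6) to (9.1, 3.7), the magenta cube covered √(1.9² + 0.9²) ≈ 2.1 units.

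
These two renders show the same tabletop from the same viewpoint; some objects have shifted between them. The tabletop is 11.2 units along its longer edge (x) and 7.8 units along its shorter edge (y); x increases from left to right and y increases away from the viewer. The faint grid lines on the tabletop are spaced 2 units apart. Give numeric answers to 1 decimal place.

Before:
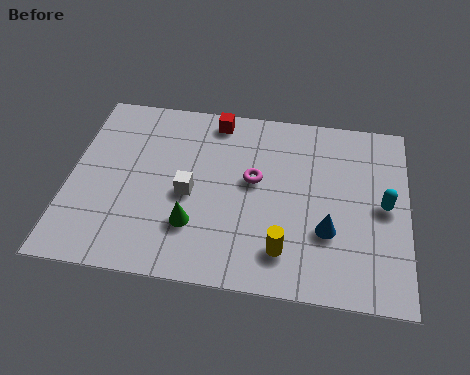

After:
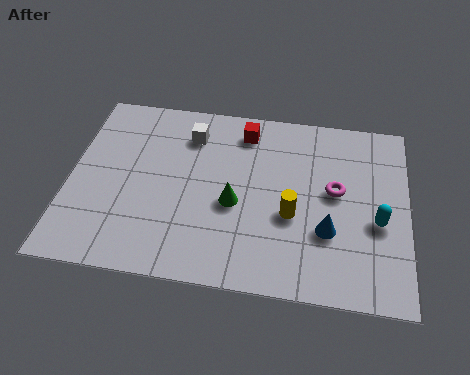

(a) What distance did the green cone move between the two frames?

1.7

The green cone moved from about (4.2, 2.2) to (5.5, 3.3), a distance of √(1.3² + 1.1²) ≈ 1.7.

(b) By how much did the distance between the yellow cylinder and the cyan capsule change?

-1.1

They were about 3.9 units apart before and 2.8 after — 1.1 units closer together.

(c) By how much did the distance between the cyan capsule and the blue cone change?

-0.5

They were about 2.2 units apart before and 1.7 after — 0.5 units closer together.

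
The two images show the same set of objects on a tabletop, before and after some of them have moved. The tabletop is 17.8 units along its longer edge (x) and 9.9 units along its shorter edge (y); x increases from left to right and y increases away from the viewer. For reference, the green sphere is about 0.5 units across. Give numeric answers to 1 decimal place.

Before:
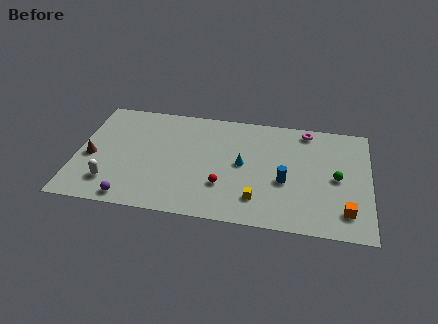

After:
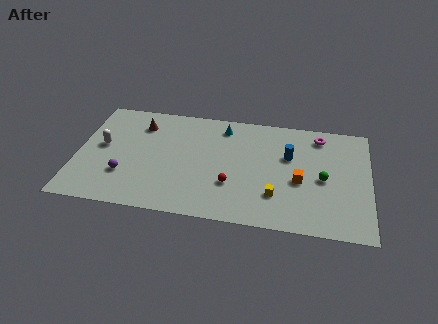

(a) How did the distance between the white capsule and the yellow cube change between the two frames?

+2.1

Before: roughly 8.9 units apart; after: 11.0. That's 2.1 units further apart.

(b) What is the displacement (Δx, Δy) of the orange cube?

(-2.8, 2.2)

The orange cube started near (16.4, 2.0) and ended near (13.6, 4.2).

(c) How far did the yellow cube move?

1.2

From (11.1, 2.2) to (12.2, 2.7), the yellow cube covered √(1.1² + 0.5²) ≈ 1.2 units.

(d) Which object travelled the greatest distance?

the brown cone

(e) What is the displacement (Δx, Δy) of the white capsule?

(-0.7, 3.2)

The white capsule started near (2.2, 2.2) and ended near (1.5, 5.4).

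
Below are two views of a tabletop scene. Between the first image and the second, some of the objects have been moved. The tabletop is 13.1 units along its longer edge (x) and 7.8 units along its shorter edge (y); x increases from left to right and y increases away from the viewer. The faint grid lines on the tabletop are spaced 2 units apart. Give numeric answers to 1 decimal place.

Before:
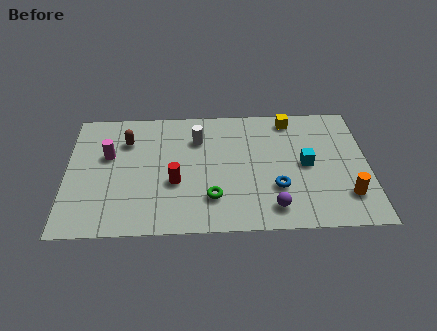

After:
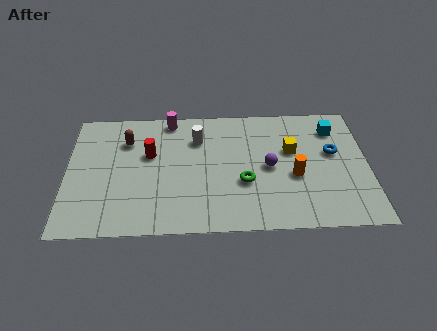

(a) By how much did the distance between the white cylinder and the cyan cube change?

+1.0

Before: roughly 5.0 units apart; after: 6.0. That's 1.0 units further apart.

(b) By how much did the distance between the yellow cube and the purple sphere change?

-4.2

The distance was about 5.6 in the first image and 1.4 in the second, so they moved 4.2 units closer together.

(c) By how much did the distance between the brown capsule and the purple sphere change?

-1.2

They were about 7.7 units apart before and 6.5 after — 1.2 units closer together.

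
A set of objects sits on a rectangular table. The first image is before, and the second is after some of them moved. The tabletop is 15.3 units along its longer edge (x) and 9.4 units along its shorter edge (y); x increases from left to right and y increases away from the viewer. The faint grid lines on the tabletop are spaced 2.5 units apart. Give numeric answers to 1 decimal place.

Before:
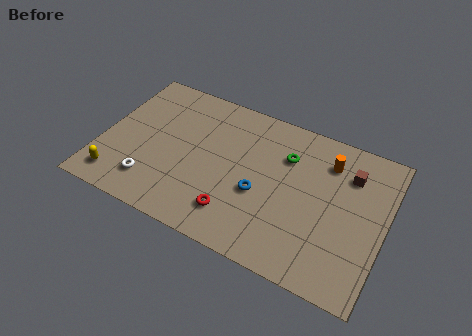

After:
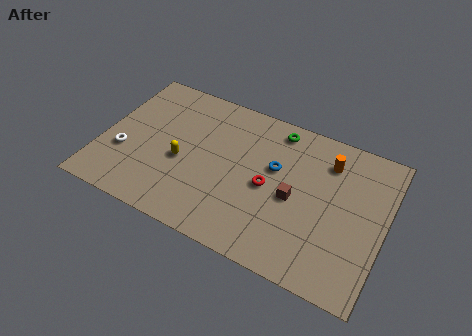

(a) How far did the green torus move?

1.7

From (9.8, 6.7) to (9.1, 8.2), the green torus covered √(0.7² + 1.5²) ≈ 1.7 units.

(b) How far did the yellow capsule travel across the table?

4.1

From (1.2, 1.5) to (4.4, 4.0), the yellow capsule covered √(3.2² + 2.5²) ≈ 4.1 units.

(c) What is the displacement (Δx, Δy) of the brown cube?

(-2.7, -2.7)

From the two frames, the brown cube sits at roughly (13.2, 7.0) before and (10.5, 4.3) after.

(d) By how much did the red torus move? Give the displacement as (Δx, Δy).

(1.5, 2.4)

The red torus was at about (7.6, 2.0) and moved to about (9.1, 4.4).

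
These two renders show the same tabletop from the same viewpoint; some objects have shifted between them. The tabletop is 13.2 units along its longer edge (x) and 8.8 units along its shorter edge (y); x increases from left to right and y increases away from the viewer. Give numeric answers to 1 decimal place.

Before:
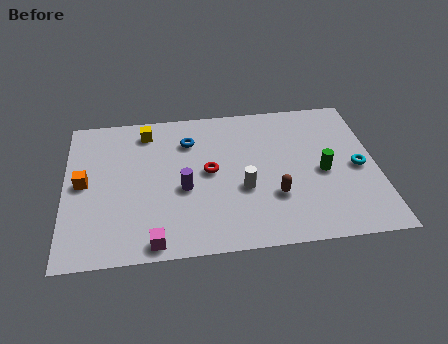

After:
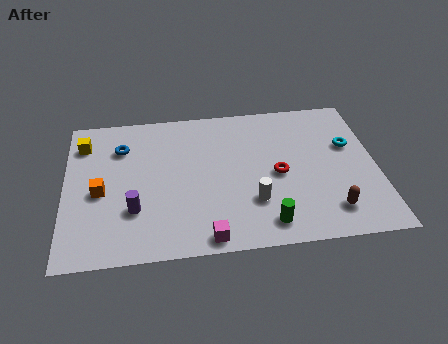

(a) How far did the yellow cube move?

2.7

The yellow cube was near (3.5, 7.4) before and (0.8, 6.9) after, so it travelled √(2.7² + 0.5²) ≈ 2.7 units.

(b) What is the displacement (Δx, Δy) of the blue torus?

(-2.9, -0.1)

From the two frames, the blue torus sits at roughly (5.3, 6.6) before and (2.4, 6.5) after.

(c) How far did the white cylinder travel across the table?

0.9

The white cylinder moved from about (7.5, 3.4) to (7.9, 2.6), a distance of √(0.4² + 0.8²) ≈ 0.9.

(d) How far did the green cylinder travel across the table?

3.7

The green cylinder moved from about (10.9, 4.0) to (8.4, 1.3), a distance of √(2.5² + 2.7²) ≈ 3.7.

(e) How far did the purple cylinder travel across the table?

2.3

From (5.0, 3.7) to (2.9, 2.7), the purple cylinder covered √(2.1² + 1.0²) ≈ 2.3 units.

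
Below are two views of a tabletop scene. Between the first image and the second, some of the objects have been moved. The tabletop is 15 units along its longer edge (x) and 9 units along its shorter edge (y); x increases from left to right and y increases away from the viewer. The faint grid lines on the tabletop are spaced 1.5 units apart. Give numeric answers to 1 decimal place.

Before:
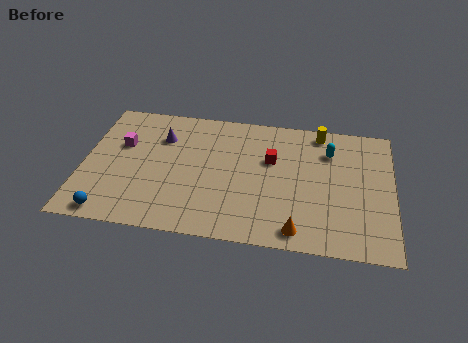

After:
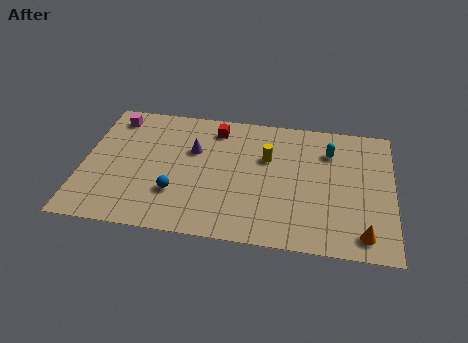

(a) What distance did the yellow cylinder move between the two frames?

3.3

From (11.4, 8.0) to (8.9, 5.8), the yellow cylinder covered √(2.5² + 2.2²) ≈ 3.3 units.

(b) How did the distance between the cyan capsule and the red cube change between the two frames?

+2.7

They were about 3.0 units apart before and 5.7 after — 2.7 units further apart.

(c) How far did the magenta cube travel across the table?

2.0

The magenta cube moved from about (1.8, 5.7) to (1.3, 7.6), a distance of √(0.5² + 1.9²) ≈ 2.0.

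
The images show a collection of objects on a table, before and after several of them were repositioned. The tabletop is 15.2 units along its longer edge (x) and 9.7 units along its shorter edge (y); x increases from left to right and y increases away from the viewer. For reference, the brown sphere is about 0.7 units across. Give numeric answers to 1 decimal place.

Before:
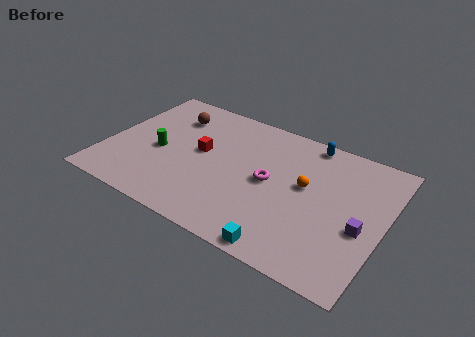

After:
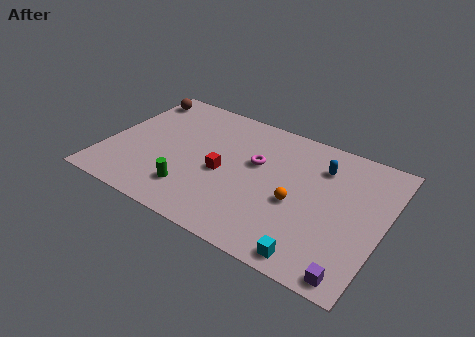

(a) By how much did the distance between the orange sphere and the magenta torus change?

+1.1

They were about 2.0 units apart before and 3.1 after — 1.1 units further apart.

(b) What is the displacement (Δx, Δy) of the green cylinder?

(2.2, -2.1)

From the two frames, the green cylinder sits at roughly (2.9, 4.3) before and (5.1, 2.2) after.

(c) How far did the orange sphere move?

1.4

The orange sphere was near (10.9, 5.5) before and (10.6, 4.1) after, so it travelled √(0.3² + 1.4²) ≈ 1.4 units.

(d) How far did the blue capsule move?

1.7

The blue capsule was near (10.6, 8.8) before and (11.5, 7.3) after, so it travelled √(0.9² + 1.5²) ≈ 1.7 units.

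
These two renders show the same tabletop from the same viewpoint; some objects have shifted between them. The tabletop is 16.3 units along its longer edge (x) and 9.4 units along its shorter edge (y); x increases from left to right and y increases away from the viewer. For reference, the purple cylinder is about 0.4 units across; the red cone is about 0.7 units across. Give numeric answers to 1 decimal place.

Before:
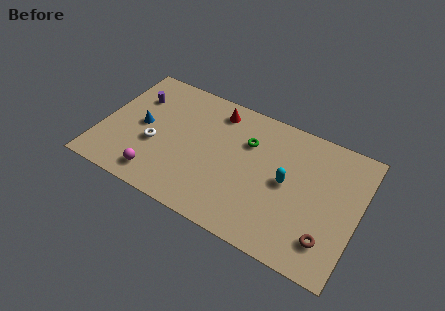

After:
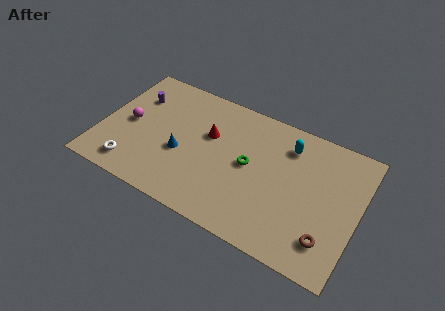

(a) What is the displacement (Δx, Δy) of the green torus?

(0.3, -1.6)

The green torus started near (9.1, 6.5) and ended near (9.4, 4.9).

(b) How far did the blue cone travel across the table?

2.8

From (2.5, 4.7) to (5.2, 3.8), the blue cone covered √(2.7² + 0.9²) ≈ 2.8 units.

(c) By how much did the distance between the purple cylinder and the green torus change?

+0.5

The distance was about 7.3 in the first image and 7.8 in the second, so they moved 0.5 units further apart.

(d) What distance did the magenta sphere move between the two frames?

3.9

From (4.0, 1.5) to (1.7, 4.6), the magenta sphere covered √(2.3² + 3.1²) ≈ 3.9 units.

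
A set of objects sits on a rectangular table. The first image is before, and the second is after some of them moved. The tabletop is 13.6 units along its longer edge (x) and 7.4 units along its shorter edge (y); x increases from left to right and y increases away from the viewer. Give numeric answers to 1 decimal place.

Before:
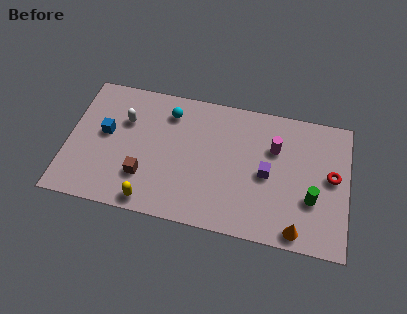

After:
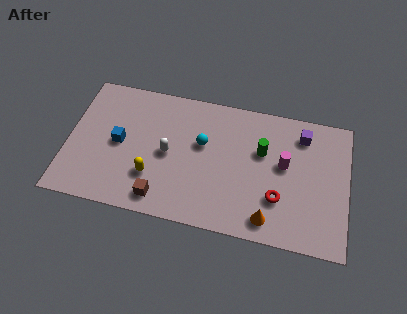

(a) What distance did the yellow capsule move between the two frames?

1.4

The yellow capsule was near (4.2, 0.8) before and (4.2, 2.2) after, so it travelled √(0.0² + 1.4²) ≈ 1.4 units.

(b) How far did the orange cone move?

1.4

From (11.3, 0.8) to (9.9, 1.1), the orange cone covered √(1.4² + 0.3²) ≈ 1.4 units.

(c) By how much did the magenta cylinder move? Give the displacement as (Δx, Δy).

(0.5, -0.8)

From the two frames, the magenta cylinder sits at roughly (10.0, 5.0) before and (10.5, 4.2) after.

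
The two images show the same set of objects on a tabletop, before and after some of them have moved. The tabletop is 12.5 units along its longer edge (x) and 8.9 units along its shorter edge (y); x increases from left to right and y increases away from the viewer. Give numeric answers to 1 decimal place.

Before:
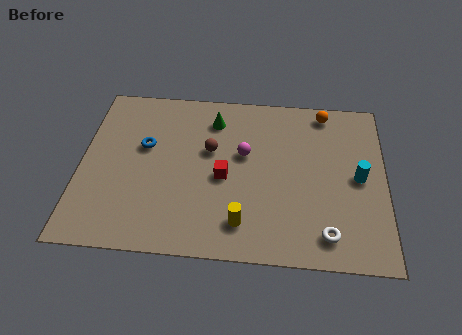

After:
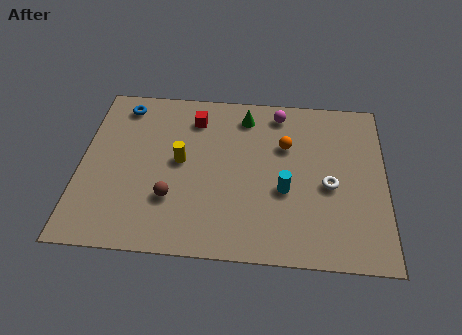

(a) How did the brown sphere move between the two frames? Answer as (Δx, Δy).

(-1.5, -2.7)

From the two frames, the brown sphere sits at roughly (5.3, 5.4) before and (3.8, 2.7) after.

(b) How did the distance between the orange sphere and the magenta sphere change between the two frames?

-2.4

The distance was about 4.2 in the first image and 1.8 in the second, so they moved 2.4 units closer together.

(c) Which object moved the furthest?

the yellow cylinder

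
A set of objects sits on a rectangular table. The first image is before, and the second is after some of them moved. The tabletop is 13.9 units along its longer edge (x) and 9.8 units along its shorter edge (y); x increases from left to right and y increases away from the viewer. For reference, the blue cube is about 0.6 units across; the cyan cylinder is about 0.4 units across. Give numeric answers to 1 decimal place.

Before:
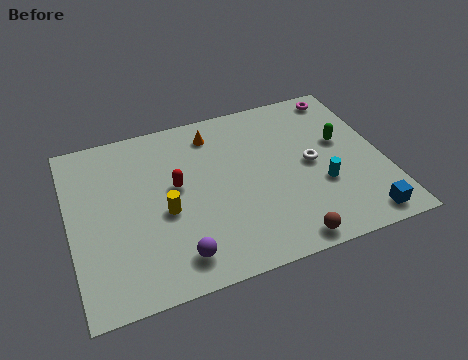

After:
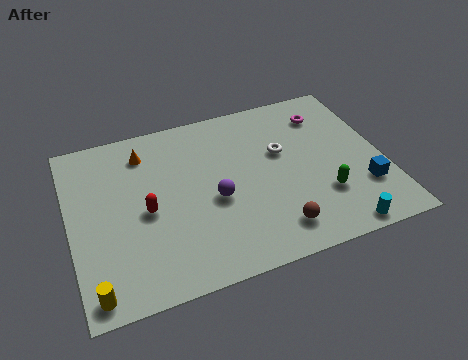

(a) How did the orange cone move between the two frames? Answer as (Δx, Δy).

(-3.1, -0.2)

The orange cone was at about (6.6, 8.1) and moved to about (3.5, 7.9).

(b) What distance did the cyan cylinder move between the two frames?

2.7

From (11.0, 3.5) to (11.4, 0.8), the cyan cylinder covered √(0.4² + 2.7²) ≈ 2.7 units.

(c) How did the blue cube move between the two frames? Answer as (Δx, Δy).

(0.3, 1.7)

The blue cube started near (12.5, 1.1) and ended near (12.8, 2.8).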